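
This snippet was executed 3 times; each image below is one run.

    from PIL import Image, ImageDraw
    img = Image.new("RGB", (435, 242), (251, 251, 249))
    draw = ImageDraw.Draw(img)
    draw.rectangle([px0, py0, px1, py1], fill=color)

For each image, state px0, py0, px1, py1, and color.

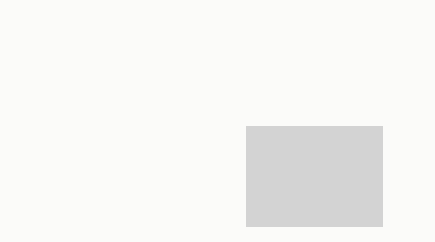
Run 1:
px0 = 246
py0 = 126
px1 = 382
py1 = 226
color = 'lightgray'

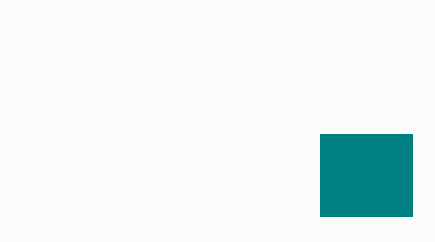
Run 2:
px0 = 320; py0 = 134; px1 = 412; py1 = 216; color = 'teal'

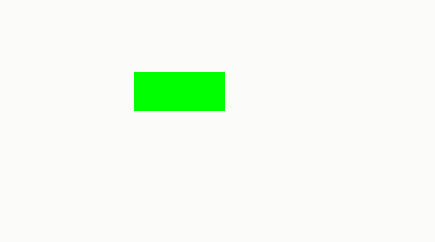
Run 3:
px0 = 134
py0 = 72
px1 = 224
py1 = 110
color = 'lime'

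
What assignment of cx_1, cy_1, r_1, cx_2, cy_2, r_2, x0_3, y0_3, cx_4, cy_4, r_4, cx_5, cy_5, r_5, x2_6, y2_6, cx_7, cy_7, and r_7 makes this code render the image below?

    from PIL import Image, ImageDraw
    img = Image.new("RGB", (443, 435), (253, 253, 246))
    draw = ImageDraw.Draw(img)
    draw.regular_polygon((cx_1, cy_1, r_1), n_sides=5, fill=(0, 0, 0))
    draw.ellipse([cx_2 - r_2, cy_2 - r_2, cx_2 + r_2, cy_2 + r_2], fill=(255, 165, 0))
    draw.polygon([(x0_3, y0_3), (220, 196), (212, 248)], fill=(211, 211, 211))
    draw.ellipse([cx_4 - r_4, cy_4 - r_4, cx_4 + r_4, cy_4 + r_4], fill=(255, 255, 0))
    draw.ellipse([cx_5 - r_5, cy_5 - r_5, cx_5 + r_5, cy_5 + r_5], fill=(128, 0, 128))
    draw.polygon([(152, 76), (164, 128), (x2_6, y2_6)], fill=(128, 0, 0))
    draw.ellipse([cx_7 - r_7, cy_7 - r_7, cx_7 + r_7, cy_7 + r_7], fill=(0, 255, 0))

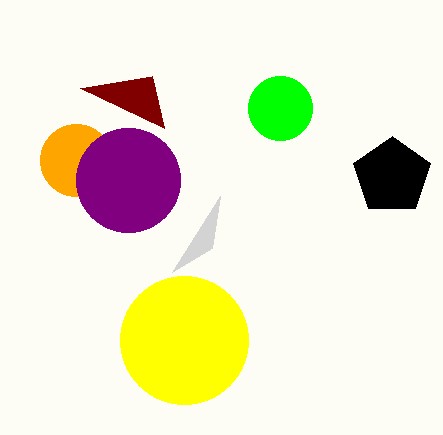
cx_1 = 392; cy_1 = 176; r_1 = 40; cx_2 = 76; cy_2 = 160; r_2 = 36; x0_3 = 172; y0_3 = 272; cx_4 = 184; cy_4 = 340; r_4 = 64; cx_5 = 128; cy_5 = 180; r_5 = 52; x2_6 = 80; y2_6 = 88; cx_7 = 280; cy_7 = 108; r_7 = 32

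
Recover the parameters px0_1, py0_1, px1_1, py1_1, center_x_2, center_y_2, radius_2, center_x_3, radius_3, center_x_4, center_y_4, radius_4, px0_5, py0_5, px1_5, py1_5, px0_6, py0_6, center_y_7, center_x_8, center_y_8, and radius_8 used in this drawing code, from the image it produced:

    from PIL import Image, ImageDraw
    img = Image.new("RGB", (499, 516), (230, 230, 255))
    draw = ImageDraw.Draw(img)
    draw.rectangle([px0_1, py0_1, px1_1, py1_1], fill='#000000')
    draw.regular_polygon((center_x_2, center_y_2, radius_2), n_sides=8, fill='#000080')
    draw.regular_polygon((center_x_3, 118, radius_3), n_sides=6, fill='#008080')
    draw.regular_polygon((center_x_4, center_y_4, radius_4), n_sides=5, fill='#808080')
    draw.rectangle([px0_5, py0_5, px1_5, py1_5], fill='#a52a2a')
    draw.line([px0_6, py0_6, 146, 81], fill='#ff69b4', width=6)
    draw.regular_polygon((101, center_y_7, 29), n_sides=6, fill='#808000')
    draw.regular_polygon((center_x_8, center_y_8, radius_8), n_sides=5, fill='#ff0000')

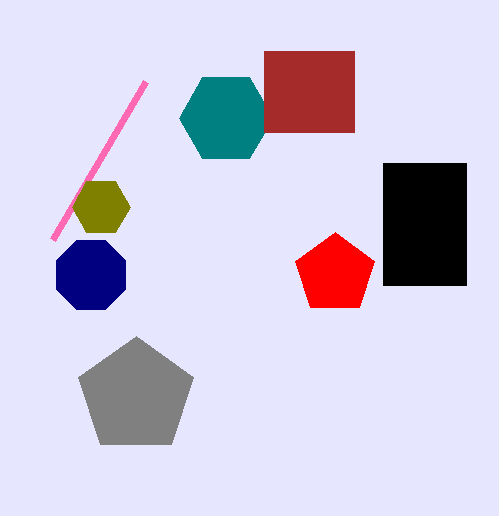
px0_1 = 383; py0_1 = 163; px1_1 = 466; py1_1 = 285; center_x_2 = 91; center_y_2 = 275; radius_2 = 37; center_x_3 = 226; radius_3 = 47; center_x_4 = 136; center_y_4 = 396; radius_4 = 60; px0_5 = 264; py0_5 = 51; px1_5 = 354; py1_5 = 132; px0_6 = 53; py0_6 = 239; center_y_7 = 207; center_x_8 = 335; center_y_8 = 274; radius_8 = 42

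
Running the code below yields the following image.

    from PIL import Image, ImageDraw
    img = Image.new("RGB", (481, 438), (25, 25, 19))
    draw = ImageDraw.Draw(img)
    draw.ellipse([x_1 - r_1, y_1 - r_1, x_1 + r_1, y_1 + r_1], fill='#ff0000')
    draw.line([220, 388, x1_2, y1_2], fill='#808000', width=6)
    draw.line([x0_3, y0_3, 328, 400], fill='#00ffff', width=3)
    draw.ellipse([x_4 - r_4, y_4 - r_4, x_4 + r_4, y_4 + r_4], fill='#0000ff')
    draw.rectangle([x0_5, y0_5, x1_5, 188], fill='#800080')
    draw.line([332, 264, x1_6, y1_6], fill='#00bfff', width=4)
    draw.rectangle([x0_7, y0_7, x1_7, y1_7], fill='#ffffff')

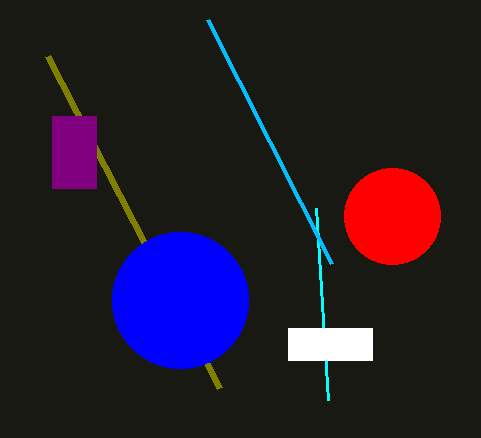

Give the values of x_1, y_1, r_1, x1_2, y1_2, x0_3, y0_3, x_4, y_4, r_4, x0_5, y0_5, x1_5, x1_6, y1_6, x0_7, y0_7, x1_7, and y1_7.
x_1 = 392; y_1 = 216; r_1 = 48; x1_2 = 48; y1_2 = 56; x0_3 = 316; y0_3 = 208; x_4 = 180; y_4 = 300; r_4 = 68; x0_5 = 52; y0_5 = 116; x1_5 = 96; x1_6 = 208; y1_6 = 20; x0_7 = 288; y0_7 = 328; x1_7 = 372; y1_7 = 360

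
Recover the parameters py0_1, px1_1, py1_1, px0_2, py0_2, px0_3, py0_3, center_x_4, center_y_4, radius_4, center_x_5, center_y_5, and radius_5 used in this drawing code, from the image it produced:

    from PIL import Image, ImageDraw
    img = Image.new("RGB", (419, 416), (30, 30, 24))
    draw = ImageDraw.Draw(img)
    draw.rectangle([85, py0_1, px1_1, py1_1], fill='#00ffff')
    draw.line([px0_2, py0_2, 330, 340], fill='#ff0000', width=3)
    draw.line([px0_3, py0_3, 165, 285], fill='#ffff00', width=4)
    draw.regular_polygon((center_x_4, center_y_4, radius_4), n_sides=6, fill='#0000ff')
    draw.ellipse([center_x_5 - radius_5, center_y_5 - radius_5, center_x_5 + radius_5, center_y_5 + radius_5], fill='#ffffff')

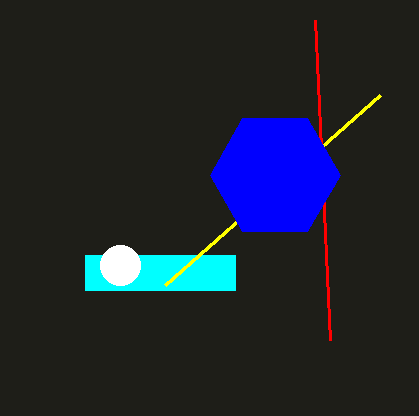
py0_1 = 255, px1_1 = 235, py1_1 = 290, px0_2 = 315, py0_2 = 20, px0_3 = 380, py0_3 = 95, center_x_4 = 275, center_y_4 = 175, radius_4 = 65, center_x_5 = 120, center_y_5 = 265, radius_5 = 20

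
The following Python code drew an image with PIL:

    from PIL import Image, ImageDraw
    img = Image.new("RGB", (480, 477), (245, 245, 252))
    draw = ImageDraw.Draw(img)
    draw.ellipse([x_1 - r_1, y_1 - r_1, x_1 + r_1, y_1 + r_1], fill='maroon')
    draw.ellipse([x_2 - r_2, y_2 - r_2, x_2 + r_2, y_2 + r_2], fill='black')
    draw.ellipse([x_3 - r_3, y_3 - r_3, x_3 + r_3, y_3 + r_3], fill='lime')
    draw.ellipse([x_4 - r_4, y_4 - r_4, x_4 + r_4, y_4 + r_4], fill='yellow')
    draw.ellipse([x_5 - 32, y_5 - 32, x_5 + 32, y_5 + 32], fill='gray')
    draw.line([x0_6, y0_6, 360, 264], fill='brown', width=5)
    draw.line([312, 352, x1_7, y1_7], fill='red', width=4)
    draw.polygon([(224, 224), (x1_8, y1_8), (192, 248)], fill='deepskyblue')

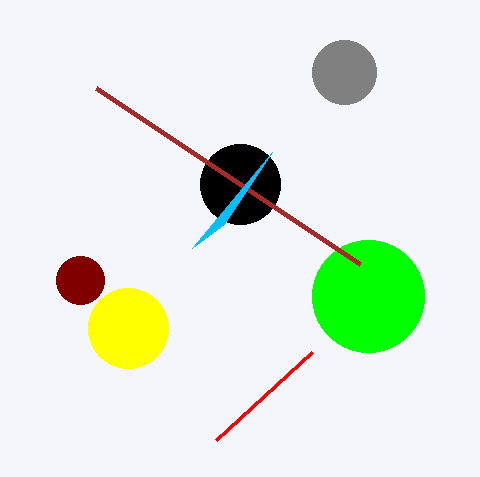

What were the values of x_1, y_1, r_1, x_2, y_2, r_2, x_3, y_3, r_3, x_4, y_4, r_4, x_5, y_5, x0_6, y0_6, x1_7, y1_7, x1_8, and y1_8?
x_1 = 80, y_1 = 280, r_1 = 24, x_2 = 240, y_2 = 184, r_2 = 40, x_3 = 368, y_3 = 296, r_3 = 56, x_4 = 128, y_4 = 328, r_4 = 40, x_5 = 344, y_5 = 72, x0_6 = 96, y0_6 = 88, x1_7 = 216, y1_7 = 440, x1_8 = 272, y1_8 = 152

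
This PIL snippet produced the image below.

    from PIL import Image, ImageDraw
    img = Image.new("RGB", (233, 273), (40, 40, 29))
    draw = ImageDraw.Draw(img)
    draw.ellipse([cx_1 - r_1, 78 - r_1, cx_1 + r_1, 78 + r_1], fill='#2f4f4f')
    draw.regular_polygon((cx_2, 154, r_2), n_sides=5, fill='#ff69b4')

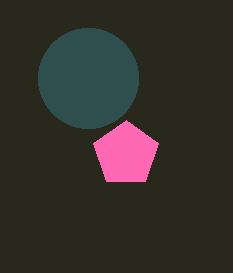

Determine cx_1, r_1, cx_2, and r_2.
cx_1 = 88; r_1 = 50; cx_2 = 126; r_2 = 34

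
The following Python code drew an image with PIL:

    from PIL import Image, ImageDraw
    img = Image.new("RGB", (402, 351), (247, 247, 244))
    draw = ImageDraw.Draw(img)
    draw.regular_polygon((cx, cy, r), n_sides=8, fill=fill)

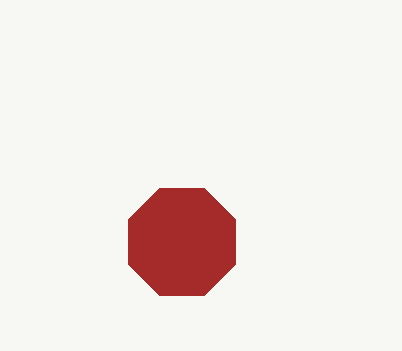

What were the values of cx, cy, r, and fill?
cx = 182; cy = 242; r = 58; fill = 'brown'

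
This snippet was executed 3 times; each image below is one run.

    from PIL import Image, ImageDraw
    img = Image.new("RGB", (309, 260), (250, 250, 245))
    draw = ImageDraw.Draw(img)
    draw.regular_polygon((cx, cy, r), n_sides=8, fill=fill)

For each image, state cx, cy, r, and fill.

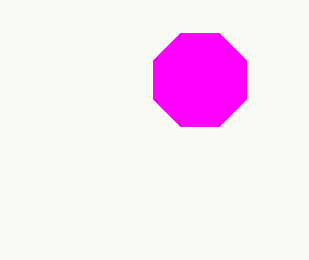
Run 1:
cx = 200
cy = 80
r = 50
fill = 'magenta'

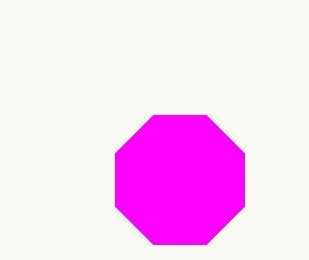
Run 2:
cx = 180; cy = 180; r = 70; fill = 'magenta'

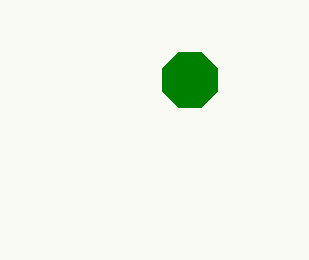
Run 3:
cx = 190
cy = 80
r = 30
fill = 'green'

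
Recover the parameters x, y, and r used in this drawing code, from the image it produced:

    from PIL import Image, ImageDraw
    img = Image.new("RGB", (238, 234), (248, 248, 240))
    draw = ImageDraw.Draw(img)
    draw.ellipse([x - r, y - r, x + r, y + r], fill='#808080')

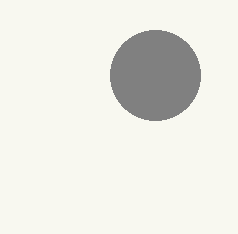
x = 155
y = 75
r = 45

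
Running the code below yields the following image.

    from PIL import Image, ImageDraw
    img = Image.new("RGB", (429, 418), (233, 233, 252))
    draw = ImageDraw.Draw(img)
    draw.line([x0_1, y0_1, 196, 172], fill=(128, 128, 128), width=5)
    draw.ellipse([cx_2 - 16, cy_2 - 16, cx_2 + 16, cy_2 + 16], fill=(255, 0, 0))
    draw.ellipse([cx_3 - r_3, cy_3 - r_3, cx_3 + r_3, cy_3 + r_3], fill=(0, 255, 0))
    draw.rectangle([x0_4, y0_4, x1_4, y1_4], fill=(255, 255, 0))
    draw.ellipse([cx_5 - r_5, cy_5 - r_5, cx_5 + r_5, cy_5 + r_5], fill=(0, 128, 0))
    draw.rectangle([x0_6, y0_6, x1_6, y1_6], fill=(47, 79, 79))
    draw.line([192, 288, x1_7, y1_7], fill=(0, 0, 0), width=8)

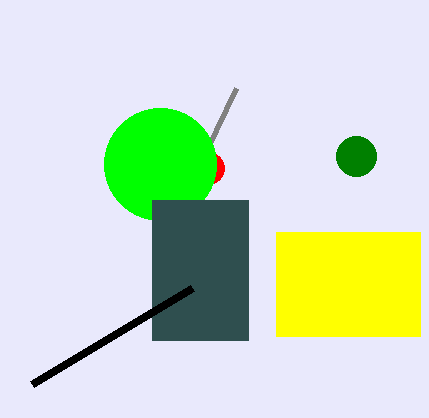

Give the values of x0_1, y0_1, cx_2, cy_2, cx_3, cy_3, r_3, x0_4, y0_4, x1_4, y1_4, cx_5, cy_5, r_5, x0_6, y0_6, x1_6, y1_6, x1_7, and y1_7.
x0_1 = 236
y0_1 = 88
cx_2 = 208
cy_2 = 168
cx_3 = 160
cy_3 = 164
r_3 = 56
x0_4 = 276
y0_4 = 232
x1_4 = 420
y1_4 = 336
cx_5 = 356
cy_5 = 156
r_5 = 20
x0_6 = 152
y0_6 = 200
x1_6 = 248
y1_6 = 340
x1_7 = 32
y1_7 = 384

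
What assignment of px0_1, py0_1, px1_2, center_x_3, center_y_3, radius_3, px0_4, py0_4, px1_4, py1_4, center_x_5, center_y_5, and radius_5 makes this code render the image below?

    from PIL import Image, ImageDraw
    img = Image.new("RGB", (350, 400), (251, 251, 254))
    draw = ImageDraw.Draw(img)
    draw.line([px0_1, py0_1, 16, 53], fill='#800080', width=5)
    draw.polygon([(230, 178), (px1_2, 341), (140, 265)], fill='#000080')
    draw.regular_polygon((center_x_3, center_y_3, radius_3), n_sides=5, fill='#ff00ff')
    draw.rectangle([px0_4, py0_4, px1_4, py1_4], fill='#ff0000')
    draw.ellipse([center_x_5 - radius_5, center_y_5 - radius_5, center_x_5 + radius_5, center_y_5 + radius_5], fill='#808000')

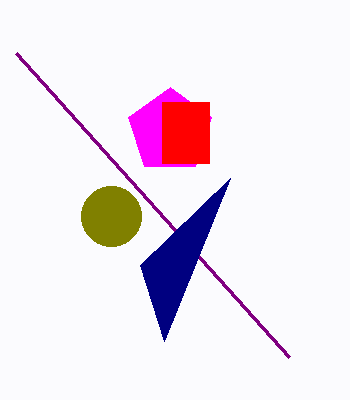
px0_1 = 289
py0_1 = 357
px1_2 = 164
center_x_3 = 170
center_y_3 = 131
radius_3 = 44
px0_4 = 162
py0_4 = 102
px1_4 = 209
py1_4 = 163
center_x_5 = 111
center_y_5 = 216
radius_5 = 30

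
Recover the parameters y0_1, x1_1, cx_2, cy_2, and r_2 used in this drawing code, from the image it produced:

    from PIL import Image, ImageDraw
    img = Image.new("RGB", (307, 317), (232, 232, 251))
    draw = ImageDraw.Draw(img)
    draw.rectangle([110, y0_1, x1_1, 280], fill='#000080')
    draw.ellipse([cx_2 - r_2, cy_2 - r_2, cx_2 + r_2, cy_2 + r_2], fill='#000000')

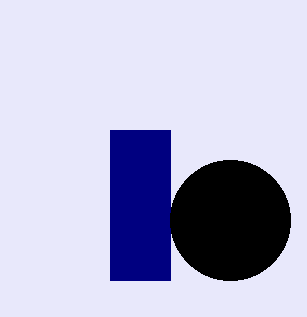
y0_1 = 130; x1_1 = 170; cx_2 = 230; cy_2 = 220; r_2 = 60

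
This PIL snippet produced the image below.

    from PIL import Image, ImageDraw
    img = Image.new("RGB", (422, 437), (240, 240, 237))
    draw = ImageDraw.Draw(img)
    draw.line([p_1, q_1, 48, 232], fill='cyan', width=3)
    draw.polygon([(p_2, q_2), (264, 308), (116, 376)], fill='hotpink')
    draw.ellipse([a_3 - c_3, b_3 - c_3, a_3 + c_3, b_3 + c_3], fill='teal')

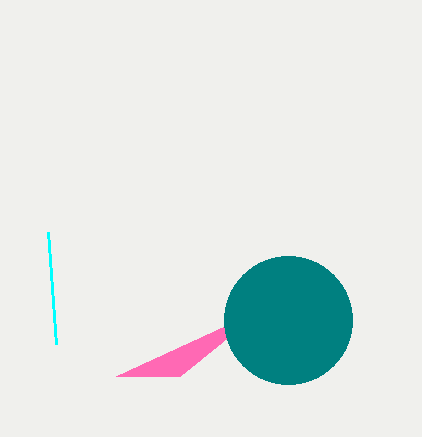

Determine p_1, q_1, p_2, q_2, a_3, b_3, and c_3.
p_1 = 56; q_1 = 344; p_2 = 180; q_2 = 376; a_3 = 288; b_3 = 320; c_3 = 64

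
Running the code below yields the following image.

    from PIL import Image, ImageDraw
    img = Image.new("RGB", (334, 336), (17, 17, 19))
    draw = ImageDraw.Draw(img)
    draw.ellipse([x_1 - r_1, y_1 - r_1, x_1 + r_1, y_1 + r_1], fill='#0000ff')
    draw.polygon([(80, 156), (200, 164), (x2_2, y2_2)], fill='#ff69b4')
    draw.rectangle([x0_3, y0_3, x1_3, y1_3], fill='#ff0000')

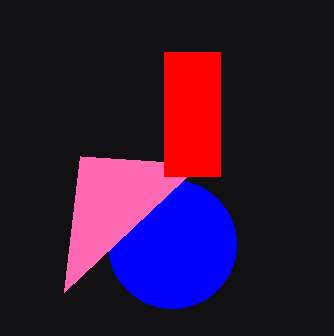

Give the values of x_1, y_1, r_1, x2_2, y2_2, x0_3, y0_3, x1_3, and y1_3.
x_1 = 172, y_1 = 244, r_1 = 64, x2_2 = 64, y2_2 = 292, x0_3 = 164, y0_3 = 52, x1_3 = 220, y1_3 = 176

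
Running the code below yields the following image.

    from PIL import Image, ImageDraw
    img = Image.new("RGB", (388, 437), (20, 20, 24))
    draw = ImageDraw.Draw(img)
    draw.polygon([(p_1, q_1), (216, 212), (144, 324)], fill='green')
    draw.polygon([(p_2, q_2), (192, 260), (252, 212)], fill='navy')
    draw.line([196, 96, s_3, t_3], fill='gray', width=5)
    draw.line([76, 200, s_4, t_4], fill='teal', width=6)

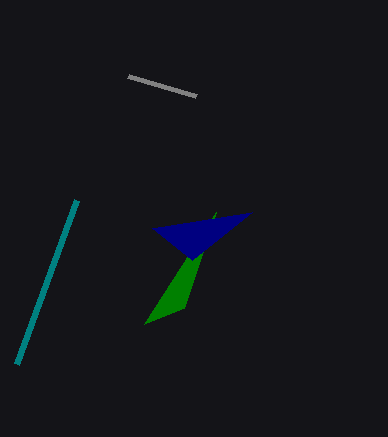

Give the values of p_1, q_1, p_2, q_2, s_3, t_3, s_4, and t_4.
p_1 = 184, q_1 = 308, p_2 = 152, q_2 = 228, s_3 = 128, t_3 = 76, s_4 = 16, t_4 = 364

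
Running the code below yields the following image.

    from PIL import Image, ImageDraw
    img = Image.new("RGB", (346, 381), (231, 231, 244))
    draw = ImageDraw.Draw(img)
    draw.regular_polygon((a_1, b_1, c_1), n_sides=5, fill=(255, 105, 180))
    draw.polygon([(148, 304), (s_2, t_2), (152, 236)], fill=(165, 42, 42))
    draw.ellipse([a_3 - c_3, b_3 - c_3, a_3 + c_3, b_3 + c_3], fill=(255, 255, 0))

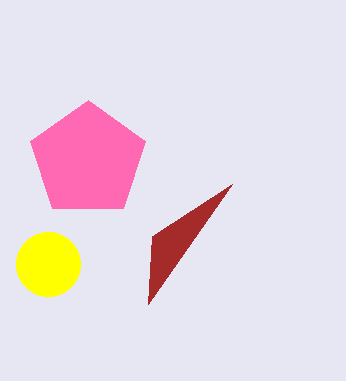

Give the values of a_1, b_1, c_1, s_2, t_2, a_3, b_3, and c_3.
a_1 = 88, b_1 = 160, c_1 = 60, s_2 = 232, t_2 = 184, a_3 = 48, b_3 = 264, c_3 = 32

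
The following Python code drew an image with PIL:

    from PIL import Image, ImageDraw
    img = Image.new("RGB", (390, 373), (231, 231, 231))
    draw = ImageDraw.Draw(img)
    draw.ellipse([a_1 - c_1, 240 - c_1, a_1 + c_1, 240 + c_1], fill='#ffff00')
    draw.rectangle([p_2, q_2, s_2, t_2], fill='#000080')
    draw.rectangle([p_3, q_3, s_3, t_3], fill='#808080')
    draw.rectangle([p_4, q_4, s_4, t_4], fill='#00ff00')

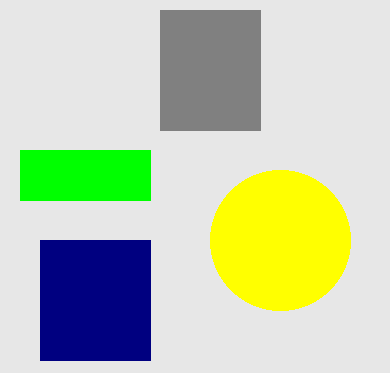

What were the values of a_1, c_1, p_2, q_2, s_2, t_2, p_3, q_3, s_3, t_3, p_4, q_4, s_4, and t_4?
a_1 = 280
c_1 = 70
p_2 = 40
q_2 = 240
s_2 = 150
t_2 = 360
p_3 = 160
q_3 = 10
s_3 = 260
t_3 = 130
p_4 = 20
q_4 = 150
s_4 = 150
t_4 = 200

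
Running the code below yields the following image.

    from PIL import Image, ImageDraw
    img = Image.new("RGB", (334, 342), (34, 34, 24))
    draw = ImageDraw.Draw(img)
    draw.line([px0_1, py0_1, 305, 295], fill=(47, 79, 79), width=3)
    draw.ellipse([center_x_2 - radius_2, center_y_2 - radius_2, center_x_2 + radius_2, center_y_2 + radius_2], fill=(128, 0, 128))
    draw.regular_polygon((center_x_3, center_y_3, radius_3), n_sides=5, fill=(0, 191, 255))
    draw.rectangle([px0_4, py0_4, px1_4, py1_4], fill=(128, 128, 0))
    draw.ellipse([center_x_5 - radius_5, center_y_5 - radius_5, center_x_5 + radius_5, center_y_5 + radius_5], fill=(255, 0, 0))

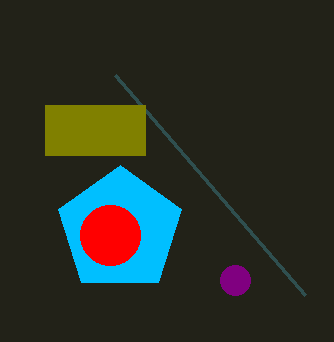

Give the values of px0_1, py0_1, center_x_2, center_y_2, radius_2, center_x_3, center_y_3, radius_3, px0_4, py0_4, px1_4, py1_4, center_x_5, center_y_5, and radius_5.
px0_1 = 115; py0_1 = 75; center_x_2 = 235; center_y_2 = 280; radius_2 = 15; center_x_3 = 120; center_y_3 = 230; radius_3 = 65; px0_4 = 45; py0_4 = 105; px1_4 = 145; py1_4 = 155; center_x_5 = 110; center_y_5 = 235; radius_5 = 30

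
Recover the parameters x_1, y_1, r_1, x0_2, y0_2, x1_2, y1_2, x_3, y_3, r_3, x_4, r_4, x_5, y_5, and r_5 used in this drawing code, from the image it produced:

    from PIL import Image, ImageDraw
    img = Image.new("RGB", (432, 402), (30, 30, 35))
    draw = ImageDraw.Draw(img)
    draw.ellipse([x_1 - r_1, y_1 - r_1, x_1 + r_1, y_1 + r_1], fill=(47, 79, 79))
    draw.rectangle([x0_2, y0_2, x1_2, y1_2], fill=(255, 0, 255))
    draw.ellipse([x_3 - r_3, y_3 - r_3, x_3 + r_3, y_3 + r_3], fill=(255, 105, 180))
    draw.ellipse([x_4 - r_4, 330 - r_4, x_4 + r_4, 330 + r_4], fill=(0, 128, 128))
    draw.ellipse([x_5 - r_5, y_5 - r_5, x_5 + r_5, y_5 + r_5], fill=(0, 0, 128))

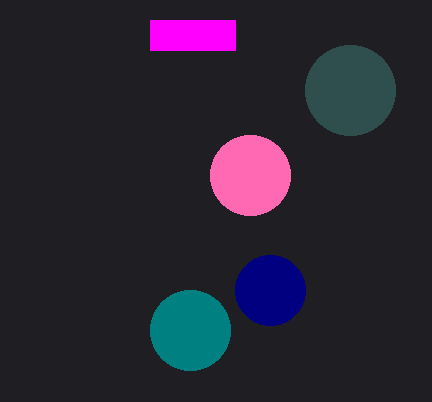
x_1 = 350, y_1 = 90, r_1 = 45, x0_2 = 150, y0_2 = 20, x1_2 = 235, y1_2 = 50, x_3 = 250, y_3 = 175, r_3 = 40, x_4 = 190, r_4 = 40, x_5 = 270, y_5 = 290, r_5 = 35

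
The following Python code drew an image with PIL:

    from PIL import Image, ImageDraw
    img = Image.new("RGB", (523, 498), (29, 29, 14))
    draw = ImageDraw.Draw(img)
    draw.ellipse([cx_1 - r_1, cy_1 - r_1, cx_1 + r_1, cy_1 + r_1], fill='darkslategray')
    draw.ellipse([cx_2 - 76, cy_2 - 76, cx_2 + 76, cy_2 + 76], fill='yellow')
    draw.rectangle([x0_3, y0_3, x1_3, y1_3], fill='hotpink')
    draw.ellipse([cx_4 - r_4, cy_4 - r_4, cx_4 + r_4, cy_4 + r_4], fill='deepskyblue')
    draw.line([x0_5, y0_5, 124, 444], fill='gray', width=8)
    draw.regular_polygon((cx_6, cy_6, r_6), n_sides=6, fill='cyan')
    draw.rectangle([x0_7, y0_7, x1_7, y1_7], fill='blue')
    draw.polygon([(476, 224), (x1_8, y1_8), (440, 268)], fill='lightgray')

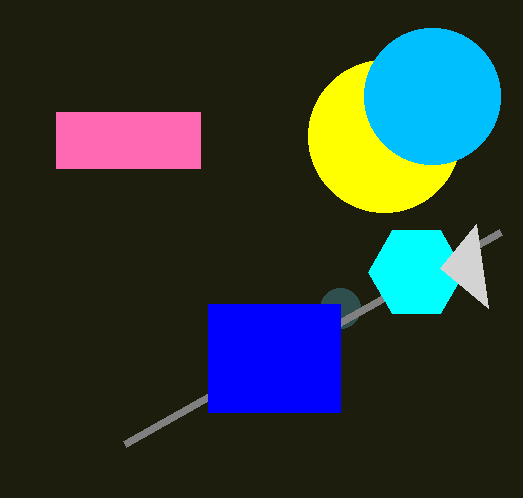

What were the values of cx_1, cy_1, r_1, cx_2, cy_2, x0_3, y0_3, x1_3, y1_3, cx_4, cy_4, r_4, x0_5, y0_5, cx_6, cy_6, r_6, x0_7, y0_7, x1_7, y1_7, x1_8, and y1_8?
cx_1 = 340
cy_1 = 308
r_1 = 20
cx_2 = 384
cy_2 = 136
x0_3 = 56
y0_3 = 112
x1_3 = 200
y1_3 = 168
cx_4 = 432
cy_4 = 96
r_4 = 68
x0_5 = 500
y0_5 = 232
cx_6 = 416
cy_6 = 272
r_6 = 48
x0_7 = 208
y0_7 = 304
x1_7 = 340
y1_7 = 412
x1_8 = 488
y1_8 = 308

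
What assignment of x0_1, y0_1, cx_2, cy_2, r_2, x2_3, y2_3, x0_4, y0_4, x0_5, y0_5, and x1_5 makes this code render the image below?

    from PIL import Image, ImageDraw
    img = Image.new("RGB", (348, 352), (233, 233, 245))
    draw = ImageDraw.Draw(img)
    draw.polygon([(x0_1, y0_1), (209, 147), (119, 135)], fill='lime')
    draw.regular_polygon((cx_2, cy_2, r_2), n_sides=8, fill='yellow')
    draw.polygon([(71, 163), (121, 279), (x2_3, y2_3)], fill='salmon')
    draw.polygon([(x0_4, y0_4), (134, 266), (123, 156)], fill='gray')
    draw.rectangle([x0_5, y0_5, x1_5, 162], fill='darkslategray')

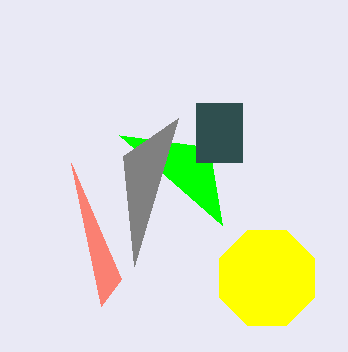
x0_1 = 222; y0_1 = 225; cx_2 = 267; cy_2 = 278; r_2 = 51; x2_3 = 101; y2_3 = 306; x0_4 = 178; y0_4 = 118; x0_5 = 196; y0_5 = 103; x1_5 = 242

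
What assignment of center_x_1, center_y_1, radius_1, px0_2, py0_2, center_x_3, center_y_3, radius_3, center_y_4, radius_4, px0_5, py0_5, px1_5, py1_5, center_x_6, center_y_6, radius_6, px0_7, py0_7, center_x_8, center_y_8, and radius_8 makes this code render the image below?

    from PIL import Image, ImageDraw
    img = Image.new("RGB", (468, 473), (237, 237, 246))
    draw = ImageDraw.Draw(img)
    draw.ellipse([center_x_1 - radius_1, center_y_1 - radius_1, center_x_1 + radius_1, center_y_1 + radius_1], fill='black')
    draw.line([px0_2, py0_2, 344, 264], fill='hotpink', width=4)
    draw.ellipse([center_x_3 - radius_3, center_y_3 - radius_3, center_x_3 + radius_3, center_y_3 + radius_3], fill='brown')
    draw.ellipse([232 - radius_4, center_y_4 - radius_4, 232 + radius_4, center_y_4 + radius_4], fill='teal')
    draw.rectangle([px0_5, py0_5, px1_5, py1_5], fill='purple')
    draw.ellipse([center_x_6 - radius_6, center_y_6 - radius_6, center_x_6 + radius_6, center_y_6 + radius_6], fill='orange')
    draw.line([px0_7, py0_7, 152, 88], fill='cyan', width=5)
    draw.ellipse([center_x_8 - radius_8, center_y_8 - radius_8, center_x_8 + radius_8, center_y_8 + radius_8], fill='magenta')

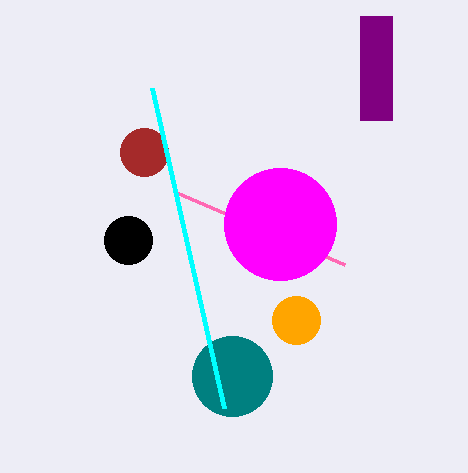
center_x_1 = 128
center_y_1 = 240
radius_1 = 24
px0_2 = 176
py0_2 = 192
center_x_3 = 144
center_y_3 = 152
radius_3 = 24
center_y_4 = 376
radius_4 = 40
px0_5 = 360
py0_5 = 16
px1_5 = 392
py1_5 = 120
center_x_6 = 296
center_y_6 = 320
radius_6 = 24
px0_7 = 224
py0_7 = 408
center_x_8 = 280
center_y_8 = 224
radius_8 = 56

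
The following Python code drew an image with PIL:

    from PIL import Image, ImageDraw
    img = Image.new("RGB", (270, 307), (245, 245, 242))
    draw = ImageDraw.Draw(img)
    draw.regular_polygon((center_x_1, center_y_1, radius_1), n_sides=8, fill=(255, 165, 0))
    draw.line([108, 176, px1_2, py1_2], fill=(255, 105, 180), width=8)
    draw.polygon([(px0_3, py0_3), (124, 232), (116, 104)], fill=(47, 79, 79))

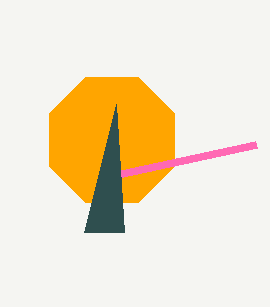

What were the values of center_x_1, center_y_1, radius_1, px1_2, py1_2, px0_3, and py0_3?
center_x_1 = 112; center_y_1 = 140; radius_1 = 68; px1_2 = 256; py1_2 = 144; px0_3 = 84; py0_3 = 232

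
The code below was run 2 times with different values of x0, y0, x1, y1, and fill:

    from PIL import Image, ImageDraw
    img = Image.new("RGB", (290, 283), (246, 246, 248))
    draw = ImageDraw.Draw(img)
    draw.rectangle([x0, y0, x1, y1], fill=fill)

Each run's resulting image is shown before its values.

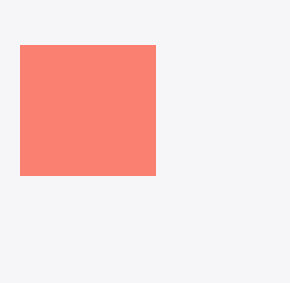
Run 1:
x0 = 20
y0 = 45
x1 = 155
y1 = 175
fill = 'salmon'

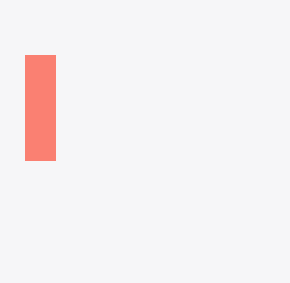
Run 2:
x0 = 25
y0 = 55
x1 = 55
y1 = 160
fill = 'salmon'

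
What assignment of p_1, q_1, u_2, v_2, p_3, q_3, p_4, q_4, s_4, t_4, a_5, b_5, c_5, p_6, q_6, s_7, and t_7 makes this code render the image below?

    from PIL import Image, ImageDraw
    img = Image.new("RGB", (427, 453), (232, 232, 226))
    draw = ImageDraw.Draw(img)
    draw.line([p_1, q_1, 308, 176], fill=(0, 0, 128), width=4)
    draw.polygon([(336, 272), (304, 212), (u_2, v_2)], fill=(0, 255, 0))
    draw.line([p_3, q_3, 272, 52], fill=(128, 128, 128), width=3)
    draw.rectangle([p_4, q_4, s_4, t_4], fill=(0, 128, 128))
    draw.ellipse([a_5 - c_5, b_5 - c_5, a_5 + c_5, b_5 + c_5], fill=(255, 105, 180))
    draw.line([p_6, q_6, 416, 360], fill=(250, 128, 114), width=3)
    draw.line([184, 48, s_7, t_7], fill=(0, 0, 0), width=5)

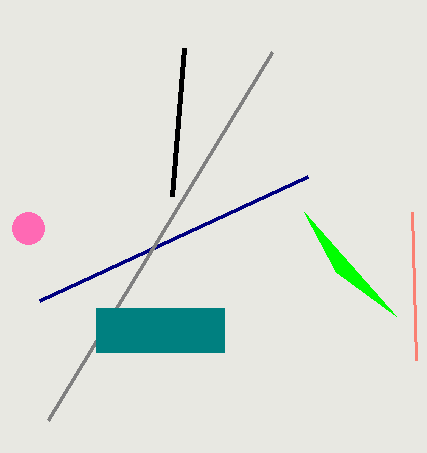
p_1 = 40; q_1 = 300; u_2 = 396; v_2 = 316; p_3 = 48; q_3 = 420; p_4 = 96; q_4 = 308; s_4 = 224; t_4 = 352; a_5 = 28; b_5 = 228; c_5 = 16; p_6 = 412; q_6 = 212; s_7 = 172; t_7 = 196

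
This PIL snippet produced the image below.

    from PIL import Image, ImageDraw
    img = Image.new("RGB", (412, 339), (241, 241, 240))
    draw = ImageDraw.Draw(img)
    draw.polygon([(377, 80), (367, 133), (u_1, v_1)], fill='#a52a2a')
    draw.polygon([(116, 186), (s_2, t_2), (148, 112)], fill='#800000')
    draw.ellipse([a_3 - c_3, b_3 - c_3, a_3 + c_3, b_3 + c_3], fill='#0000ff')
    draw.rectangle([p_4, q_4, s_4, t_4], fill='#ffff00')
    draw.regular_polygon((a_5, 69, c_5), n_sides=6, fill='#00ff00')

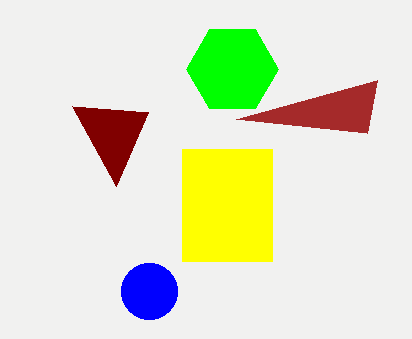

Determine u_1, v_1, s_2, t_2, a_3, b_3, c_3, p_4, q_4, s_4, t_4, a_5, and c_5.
u_1 = 236; v_1 = 119; s_2 = 72; t_2 = 106; a_3 = 149; b_3 = 291; c_3 = 28; p_4 = 182; q_4 = 149; s_4 = 272; t_4 = 261; a_5 = 232; c_5 = 46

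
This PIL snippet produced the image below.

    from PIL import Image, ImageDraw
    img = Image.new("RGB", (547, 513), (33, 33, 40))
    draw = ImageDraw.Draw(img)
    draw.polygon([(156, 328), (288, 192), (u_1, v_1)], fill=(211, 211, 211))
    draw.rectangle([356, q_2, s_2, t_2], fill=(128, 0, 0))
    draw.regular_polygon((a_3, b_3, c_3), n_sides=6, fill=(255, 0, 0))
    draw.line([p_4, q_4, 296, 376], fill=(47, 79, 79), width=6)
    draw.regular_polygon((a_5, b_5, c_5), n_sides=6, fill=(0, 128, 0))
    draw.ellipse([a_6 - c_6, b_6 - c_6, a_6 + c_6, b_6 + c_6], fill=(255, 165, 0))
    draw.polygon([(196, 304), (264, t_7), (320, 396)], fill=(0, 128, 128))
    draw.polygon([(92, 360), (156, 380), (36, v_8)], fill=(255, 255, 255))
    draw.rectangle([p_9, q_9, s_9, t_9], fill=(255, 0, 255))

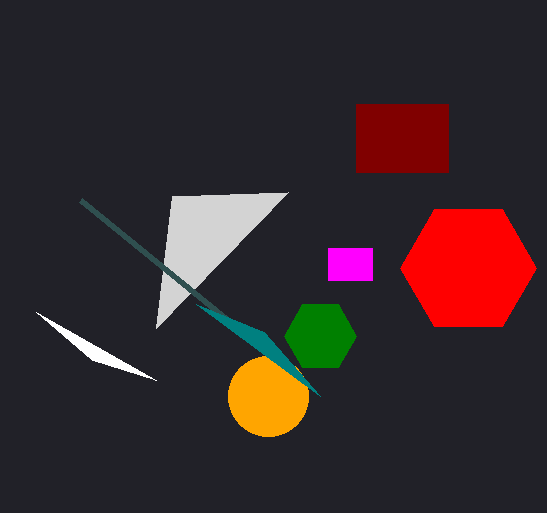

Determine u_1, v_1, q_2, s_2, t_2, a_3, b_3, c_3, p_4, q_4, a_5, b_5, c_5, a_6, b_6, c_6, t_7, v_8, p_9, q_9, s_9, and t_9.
u_1 = 172, v_1 = 196, q_2 = 104, s_2 = 448, t_2 = 172, a_3 = 468, b_3 = 268, c_3 = 68, p_4 = 80, q_4 = 200, a_5 = 320, b_5 = 336, c_5 = 36, a_6 = 268, b_6 = 396, c_6 = 40, t_7 = 332, v_8 = 312, p_9 = 328, q_9 = 248, s_9 = 372, t_9 = 280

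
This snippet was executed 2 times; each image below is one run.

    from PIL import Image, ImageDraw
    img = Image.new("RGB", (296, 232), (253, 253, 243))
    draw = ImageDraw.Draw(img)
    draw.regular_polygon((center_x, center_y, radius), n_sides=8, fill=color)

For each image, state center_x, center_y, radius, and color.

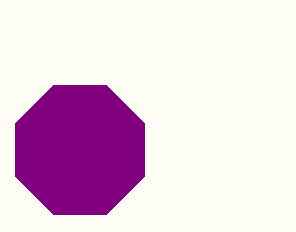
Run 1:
center_x = 80, center_y = 150, radius = 70, color = 'purple'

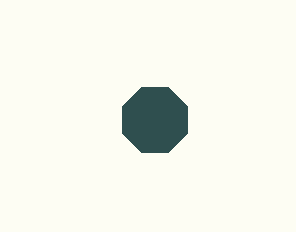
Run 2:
center_x = 155, center_y = 120, radius = 35, color = 'darkslategray'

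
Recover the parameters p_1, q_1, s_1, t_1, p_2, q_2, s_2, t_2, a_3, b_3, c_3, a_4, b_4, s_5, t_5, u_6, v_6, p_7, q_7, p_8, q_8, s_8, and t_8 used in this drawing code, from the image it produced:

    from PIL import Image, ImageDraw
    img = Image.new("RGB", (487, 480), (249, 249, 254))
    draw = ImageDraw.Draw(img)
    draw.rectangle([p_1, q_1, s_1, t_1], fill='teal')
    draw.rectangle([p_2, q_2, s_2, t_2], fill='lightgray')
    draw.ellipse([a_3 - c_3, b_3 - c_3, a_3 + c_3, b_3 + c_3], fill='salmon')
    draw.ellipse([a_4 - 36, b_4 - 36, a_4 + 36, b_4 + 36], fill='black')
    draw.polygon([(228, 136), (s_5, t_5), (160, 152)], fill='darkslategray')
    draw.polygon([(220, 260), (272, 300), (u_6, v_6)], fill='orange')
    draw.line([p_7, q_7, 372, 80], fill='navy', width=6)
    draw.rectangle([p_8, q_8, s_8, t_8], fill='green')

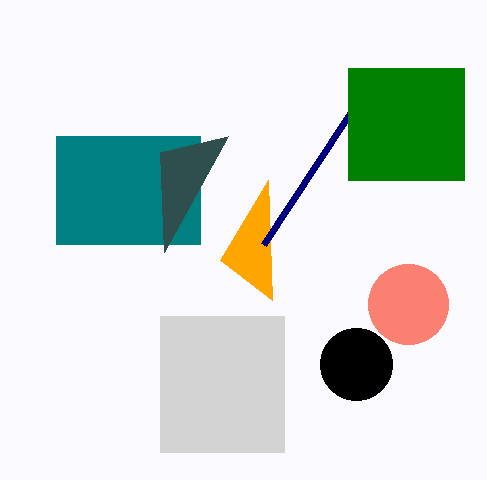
p_1 = 56
q_1 = 136
s_1 = 200
t_1 = 244
p_2 = 160
q_2 = 316
s_2 = 284
t_2 = 452
a_3 = 408
b_3 = 304
c_3 = 40
a_4 = 356
b_4 = 364
s_5 = 164
t_5 = 252
u_6 = 268
v_6 = 180
p_7 = 264
q_7 = 244
p_8 = 348
q_8 = 68
s_8 = 464
t_8 = 180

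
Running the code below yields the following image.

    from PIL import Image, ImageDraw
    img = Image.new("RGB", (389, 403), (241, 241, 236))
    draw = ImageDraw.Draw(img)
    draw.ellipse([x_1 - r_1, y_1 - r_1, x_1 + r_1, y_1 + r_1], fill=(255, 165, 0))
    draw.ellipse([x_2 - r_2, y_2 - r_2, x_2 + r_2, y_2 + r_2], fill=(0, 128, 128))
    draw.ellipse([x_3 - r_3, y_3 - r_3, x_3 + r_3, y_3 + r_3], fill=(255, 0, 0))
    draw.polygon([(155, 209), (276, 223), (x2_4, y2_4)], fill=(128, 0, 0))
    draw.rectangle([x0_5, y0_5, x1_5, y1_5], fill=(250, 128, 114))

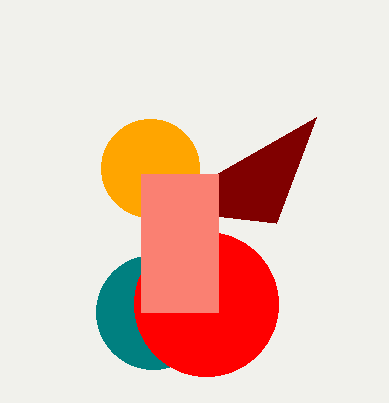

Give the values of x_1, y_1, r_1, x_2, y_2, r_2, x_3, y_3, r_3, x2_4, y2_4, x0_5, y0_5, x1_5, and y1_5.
x_1 = 150; y_1 = 168; r_1 = 49; x_2 = 153; y_2 = 312; r_2 = 57; x_3 = 206; y_3 = 304; r_3 = 72; x2_4 = 316; y2_4 = 117; x0_5 = 141; y0_5 = 174; x1_5 = 218; y1_5 = 312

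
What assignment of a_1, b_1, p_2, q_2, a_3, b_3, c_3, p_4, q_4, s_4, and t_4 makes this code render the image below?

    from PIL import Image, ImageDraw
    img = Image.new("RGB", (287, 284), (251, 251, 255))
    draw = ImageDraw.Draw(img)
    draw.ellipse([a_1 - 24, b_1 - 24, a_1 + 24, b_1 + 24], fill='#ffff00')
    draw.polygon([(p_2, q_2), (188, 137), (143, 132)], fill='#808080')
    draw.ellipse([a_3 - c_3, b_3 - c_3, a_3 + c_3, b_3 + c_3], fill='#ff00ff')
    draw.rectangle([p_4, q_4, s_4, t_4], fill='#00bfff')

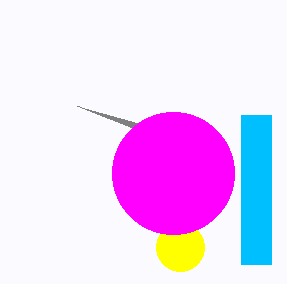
a_1 = 180
b_1 = 247
p_2 = 77
q_2 = 106
a_3 = 173
b_3 = 173
c_3 = 61
p_4 = 241
q_4 = 115
s_4 = 271
t_4 = 264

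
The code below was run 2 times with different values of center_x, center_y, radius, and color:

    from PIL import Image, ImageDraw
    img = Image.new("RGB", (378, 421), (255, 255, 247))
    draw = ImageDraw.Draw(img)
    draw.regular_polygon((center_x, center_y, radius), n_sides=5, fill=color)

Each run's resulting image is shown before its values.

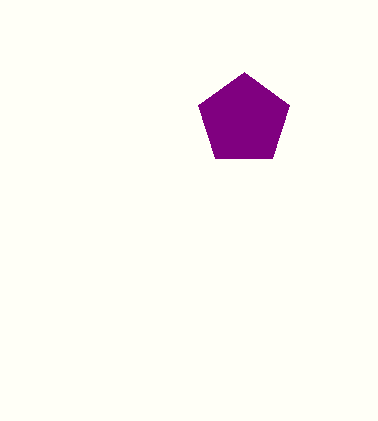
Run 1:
center_x = 244
center_y = 120
radius = 48
color = 'purple'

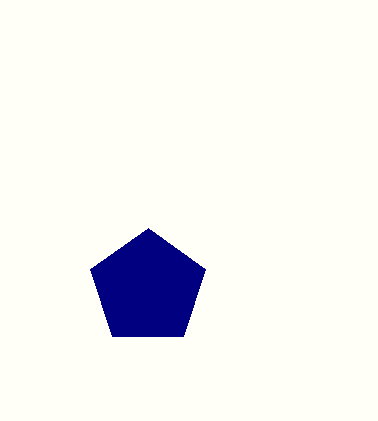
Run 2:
center_x = 148, center_y = 288, radius = 60, color = 'navy'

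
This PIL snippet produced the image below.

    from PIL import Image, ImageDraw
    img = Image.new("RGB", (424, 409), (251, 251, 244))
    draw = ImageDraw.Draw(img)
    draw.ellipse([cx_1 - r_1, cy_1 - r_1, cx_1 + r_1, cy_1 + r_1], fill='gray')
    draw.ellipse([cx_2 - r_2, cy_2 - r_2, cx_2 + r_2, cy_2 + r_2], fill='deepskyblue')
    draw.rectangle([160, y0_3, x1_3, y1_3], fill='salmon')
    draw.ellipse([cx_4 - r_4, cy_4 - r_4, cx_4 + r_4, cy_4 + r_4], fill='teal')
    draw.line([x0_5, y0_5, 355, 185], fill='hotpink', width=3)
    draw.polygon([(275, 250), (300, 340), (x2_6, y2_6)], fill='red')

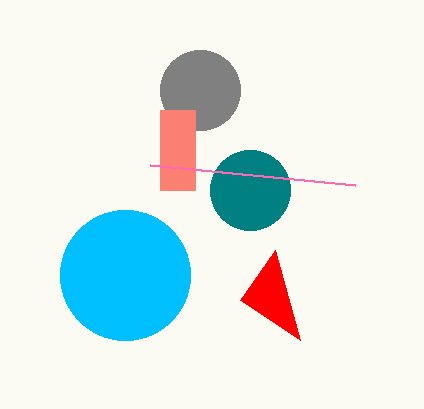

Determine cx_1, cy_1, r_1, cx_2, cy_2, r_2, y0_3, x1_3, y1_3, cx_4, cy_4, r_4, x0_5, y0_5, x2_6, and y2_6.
cx_1 = 200, cy_1 = 90, r_1 = 40, cx_2 = 125, cy_2 = 275, r_2 = 65, y0_3 = 110, x1_3 = 195, y1_3 = 190, cx_4 = 250, cy_4 = 190, r_4 = 40, x0_5 = 150, y0_5 = 165, x2_6 = 240, y2_6 = 300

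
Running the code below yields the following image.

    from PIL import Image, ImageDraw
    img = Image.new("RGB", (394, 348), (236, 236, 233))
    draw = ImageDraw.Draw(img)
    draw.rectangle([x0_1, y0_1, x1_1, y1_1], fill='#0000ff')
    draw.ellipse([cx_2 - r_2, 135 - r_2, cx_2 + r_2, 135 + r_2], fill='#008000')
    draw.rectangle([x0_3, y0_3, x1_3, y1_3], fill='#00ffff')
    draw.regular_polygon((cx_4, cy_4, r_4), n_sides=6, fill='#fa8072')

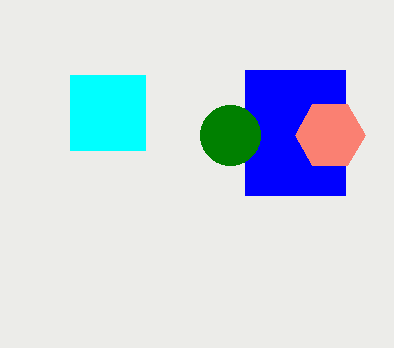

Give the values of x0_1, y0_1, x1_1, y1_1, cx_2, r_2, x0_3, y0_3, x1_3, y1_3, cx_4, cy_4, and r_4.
x0_1 = 245; y0_1 = 70; x1_1 = 345; y1_1 = 195; cx_2 = 230; r_2 = 30; x0_3 = 70; y0_3 = 75; x1_3 = 145; y1_3 = 150; cx_4 = 330; cy_4 = 135; r_4 = 35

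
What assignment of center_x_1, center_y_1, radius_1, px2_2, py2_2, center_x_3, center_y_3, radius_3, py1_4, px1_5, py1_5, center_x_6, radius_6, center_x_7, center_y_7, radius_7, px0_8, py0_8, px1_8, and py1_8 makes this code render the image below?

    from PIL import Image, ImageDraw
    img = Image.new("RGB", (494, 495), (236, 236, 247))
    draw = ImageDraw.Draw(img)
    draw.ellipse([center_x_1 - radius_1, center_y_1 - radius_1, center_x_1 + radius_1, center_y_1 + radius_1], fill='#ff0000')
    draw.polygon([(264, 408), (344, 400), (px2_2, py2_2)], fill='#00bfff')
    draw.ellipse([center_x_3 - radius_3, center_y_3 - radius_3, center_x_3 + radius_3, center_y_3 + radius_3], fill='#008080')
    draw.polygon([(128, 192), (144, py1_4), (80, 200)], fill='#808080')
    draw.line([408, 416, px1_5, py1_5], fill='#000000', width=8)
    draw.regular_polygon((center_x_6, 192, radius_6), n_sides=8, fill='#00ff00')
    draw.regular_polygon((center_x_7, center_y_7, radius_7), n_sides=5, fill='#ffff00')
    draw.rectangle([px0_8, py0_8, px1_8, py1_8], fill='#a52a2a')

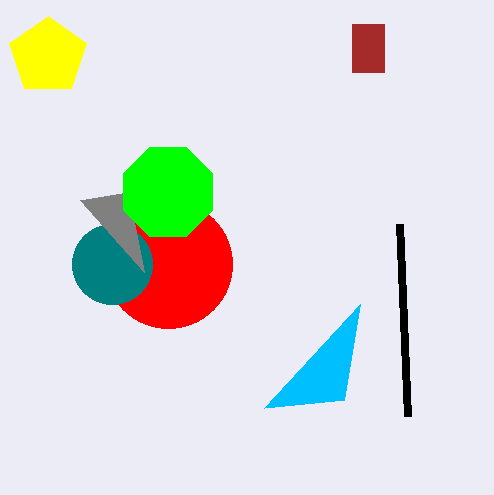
center_x_1 = 168, center_y_1 = 264, radius_1 = 64, px2_2 = 360, py2_2 = 304, center_x_3 = 112, center_y_3 = 264, radius_3 = 40, py1_4 = 272, px1_5 = 400, py1_5 = 224, center_x_6 = 168, radius_6 = 48, center_x_7 = 48, center_y_7 = 56, radius_7 = 40, px0_8 = 352, py0_8 = 24, px1_8 = 384, py1_8 = 72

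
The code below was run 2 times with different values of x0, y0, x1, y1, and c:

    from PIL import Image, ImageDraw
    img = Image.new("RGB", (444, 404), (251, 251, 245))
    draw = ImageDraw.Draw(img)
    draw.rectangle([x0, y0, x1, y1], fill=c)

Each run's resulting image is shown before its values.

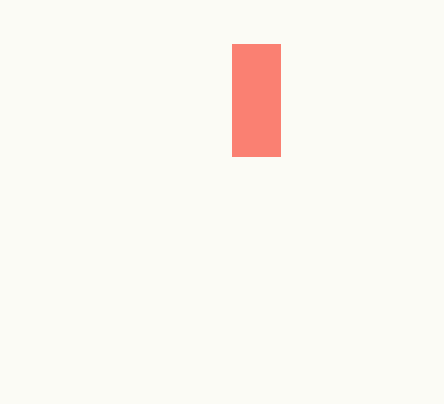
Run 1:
x0 = 232
y0 = 44
x1 = 280
y1 = 156
c = 'salmon'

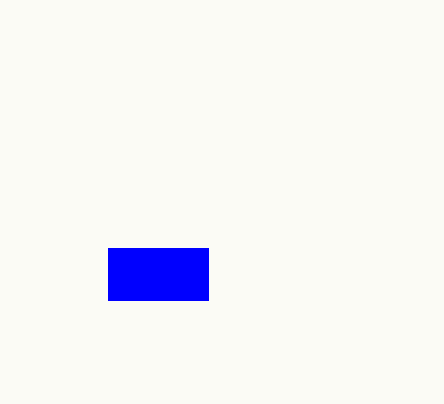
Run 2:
x0 = 108, y0 = 248, x1 = 208, y1 = 300, c = 'blue'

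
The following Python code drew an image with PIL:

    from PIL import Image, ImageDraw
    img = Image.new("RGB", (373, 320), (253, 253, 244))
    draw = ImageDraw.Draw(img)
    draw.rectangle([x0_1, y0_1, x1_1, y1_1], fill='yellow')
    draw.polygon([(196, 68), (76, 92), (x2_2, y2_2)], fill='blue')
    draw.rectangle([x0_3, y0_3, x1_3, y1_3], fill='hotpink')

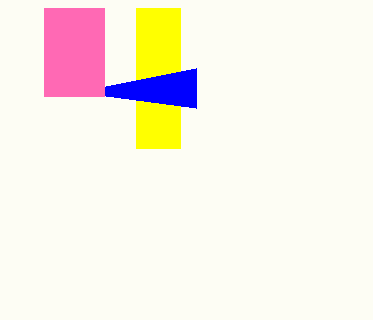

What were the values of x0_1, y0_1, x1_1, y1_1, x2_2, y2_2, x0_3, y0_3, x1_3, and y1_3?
x0_1 = 136, y0_1 = 8, x1_1 = 180, y1_1 = 148, x2_2 = 196, y2_2 = 108, x0_3 = 44, y0_3 = 8, x1_3 = 104, y1_3 = 96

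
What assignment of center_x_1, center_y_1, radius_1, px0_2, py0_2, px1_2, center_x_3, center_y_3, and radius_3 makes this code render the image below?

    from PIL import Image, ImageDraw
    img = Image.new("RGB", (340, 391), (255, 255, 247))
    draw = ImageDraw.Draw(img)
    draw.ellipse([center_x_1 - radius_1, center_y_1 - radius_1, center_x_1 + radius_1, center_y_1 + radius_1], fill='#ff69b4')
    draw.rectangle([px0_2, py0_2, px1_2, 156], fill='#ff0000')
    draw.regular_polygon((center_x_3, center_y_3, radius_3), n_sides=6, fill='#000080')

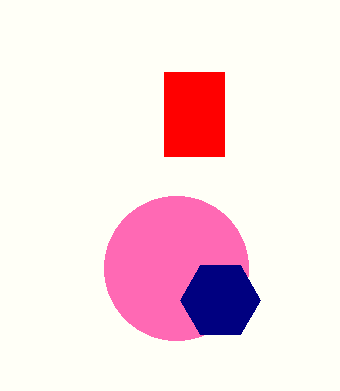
center_x_1 = 176
center_y_1 = 268
radius_1 = 72
px0_2 = 164
py0_2 = 72
px1_2 = 224
center_x_3 = 220
center_y_3 = 300
radius_3 = 40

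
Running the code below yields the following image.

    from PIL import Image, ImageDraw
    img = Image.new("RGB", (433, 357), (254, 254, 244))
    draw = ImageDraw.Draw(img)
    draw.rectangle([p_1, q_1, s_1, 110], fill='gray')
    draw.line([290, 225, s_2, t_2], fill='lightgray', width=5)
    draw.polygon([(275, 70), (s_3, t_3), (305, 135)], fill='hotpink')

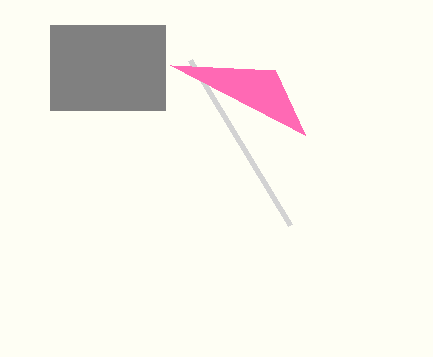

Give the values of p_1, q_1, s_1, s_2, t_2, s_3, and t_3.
p_1 = 50
q_1 = 25
s_1 = 165
s_2 = 190
t_2 = 60
s_3 = 170
t_3 = 65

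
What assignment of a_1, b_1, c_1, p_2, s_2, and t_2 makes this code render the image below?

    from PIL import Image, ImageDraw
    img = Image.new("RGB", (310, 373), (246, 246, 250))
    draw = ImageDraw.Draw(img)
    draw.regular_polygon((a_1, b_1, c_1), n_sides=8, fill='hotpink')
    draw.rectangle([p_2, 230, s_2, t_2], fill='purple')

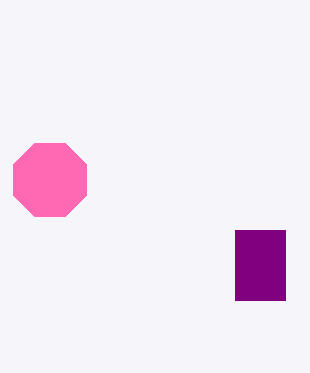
a_1 = 50
b_1 = 180
c_1 = 40
p_2 = 235
s_2 = 285
t_2 = 300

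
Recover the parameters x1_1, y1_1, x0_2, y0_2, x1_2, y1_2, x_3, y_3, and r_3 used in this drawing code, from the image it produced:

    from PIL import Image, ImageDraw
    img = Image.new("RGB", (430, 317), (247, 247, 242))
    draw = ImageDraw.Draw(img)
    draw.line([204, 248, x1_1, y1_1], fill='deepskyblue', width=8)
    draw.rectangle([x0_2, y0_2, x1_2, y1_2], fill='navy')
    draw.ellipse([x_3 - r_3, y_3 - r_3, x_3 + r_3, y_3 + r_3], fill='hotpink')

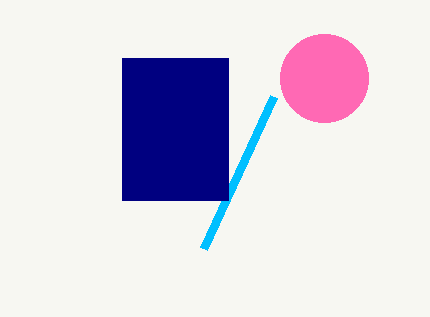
x1_1 = 274, y1_1 = 96, x0_2 = 122, y0_2 = 58, x1_2 = 228, y1_2 = 200, x_3 = 324, y_3 = 78, r_3 = 44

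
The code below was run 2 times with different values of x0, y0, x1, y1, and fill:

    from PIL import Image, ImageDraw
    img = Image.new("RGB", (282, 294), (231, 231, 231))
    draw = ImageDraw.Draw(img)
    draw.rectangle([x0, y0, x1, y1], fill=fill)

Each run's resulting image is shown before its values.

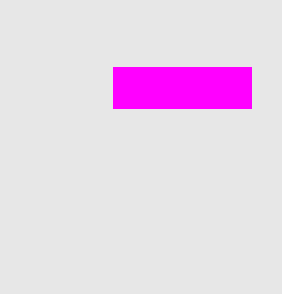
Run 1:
x0 = 113
y0 = 67
x1 = 251
y1 = 108
fill = 'magenta'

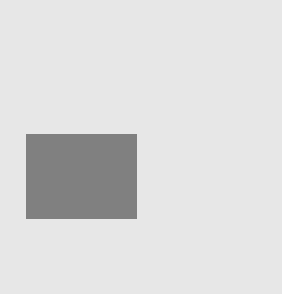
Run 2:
x0 = 26, y0 = 134, x1 = 136, y1 = 218, fill = 'gray'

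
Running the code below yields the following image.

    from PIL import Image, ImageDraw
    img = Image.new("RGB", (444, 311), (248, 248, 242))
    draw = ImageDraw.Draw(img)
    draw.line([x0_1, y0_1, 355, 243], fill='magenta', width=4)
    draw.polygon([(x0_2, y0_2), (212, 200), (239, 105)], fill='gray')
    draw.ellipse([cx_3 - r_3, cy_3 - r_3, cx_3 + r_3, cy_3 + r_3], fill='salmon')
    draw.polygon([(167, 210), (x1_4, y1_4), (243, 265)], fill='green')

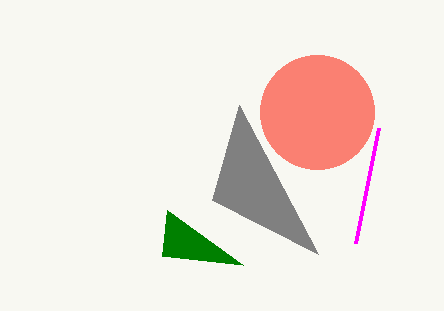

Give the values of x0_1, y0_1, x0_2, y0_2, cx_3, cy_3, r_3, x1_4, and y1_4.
x0_1 = 378
y0_1 = 128
x0_2 = 318
y0_2 = 254
cx_3 = 317
cy_3 = 112
r_3 = 57
x1_4 = 162
y1_4 = 256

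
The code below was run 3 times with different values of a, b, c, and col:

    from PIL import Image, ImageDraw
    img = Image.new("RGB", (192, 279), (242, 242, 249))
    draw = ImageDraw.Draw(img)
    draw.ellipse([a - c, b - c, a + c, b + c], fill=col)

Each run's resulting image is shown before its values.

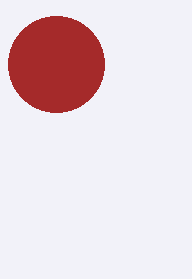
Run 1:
a = 56, b = 64, c = 48, col = 'brown'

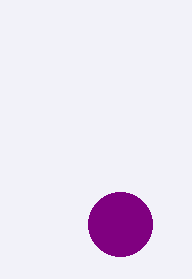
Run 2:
a = 120, b = 224, c = 32, col = 'purple'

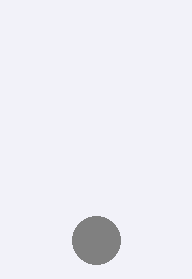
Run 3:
a = 96, b = 240, c = 24, col = 'gray'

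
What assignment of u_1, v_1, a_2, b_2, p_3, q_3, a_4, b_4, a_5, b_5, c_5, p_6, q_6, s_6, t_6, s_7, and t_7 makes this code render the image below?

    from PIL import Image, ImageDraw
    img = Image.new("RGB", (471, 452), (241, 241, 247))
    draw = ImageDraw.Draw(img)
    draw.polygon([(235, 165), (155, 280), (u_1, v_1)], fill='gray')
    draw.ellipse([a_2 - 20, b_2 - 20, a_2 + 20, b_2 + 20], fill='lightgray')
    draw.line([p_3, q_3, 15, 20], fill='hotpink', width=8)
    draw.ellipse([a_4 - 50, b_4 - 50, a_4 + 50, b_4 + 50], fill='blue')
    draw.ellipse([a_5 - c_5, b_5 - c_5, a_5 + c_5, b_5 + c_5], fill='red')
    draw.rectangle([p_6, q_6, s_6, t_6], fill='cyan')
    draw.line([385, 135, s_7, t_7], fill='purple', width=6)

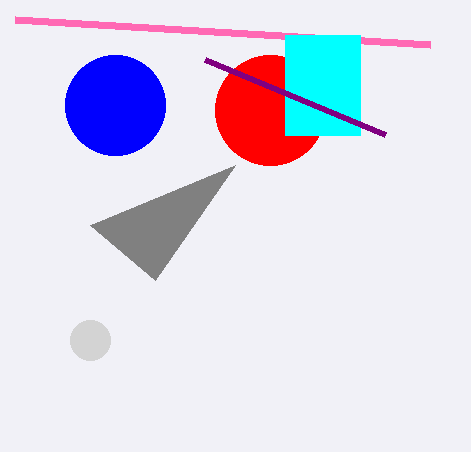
u_1 = 90; v_1 = 225; a_2 = 90; b_2 = 340; p_3 = 430; q_3 = 45; a_4 = 115; b_4 = 105; a_5 = 270; b_5 = 110; c_5 = 55; p_6 = 285; q_6 = 35; s_6 = 360; t_6 = 135; s_7 = 205; t_7 = 60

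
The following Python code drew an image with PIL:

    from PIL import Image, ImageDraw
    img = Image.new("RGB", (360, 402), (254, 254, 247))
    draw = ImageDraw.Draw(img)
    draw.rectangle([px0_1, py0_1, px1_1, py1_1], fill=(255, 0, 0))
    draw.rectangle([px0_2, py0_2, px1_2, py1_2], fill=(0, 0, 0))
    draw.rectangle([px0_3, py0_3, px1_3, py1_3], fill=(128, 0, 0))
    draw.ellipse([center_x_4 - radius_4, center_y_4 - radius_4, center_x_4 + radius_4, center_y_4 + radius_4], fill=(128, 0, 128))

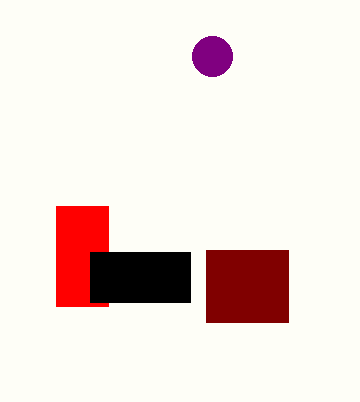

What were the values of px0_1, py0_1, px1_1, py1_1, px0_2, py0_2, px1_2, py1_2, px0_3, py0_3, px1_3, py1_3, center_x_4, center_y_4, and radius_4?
px0_1 = 56, py0_1 = 206, px1_1 = 108, py1_1 = 306, px0_2 = 90, py0_2 = 252, px1_2 = 190, py1_2 = 302, px0_3 = 206, py0_3 = 250, px1_3 = 288, py1_3 = 322, center_x_4 = 212, center_y_4 = 56, radius_4 = 20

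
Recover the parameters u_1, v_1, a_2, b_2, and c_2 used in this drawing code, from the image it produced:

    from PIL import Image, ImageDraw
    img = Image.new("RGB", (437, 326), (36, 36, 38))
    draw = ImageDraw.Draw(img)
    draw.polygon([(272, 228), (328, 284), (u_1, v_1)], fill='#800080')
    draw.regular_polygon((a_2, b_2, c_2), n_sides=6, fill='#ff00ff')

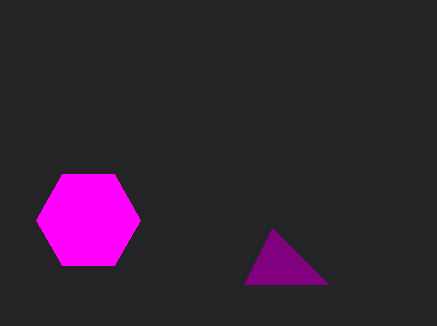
u_1 = 244; v_1 = 284; a_2 = 88; b_2 = 220; c_2 = 52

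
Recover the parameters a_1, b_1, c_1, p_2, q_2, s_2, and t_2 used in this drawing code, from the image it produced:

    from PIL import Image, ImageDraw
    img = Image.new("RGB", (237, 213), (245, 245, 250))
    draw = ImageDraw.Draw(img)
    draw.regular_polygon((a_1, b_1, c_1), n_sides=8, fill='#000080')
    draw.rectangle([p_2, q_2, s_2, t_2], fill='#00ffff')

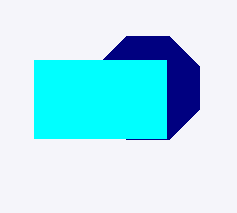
a_1 = 148, b_1 = 88, c_1 = 56, p_2 = 34, q_2 = 60, s_2 = 166, t_2 = 138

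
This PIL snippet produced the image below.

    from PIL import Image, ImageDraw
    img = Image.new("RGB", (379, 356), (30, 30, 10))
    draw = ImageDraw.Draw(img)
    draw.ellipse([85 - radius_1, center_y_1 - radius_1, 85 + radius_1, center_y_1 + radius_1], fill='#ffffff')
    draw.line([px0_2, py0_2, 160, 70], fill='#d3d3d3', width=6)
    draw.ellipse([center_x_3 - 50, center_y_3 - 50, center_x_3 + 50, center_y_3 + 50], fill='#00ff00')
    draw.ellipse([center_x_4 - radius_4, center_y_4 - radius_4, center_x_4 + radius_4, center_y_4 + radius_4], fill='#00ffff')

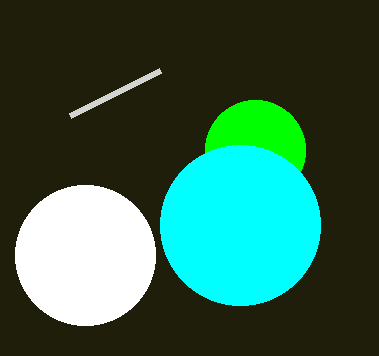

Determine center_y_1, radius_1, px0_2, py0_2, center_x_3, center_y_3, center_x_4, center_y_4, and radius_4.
center_y_1 = 255
radius_1 = 70
px0_2 = 70
py0_2 = 115
center_x_3 = 255
center_y_3 = 150
center_x_4 = 240
center_y_4 = 225
radius_4 = 80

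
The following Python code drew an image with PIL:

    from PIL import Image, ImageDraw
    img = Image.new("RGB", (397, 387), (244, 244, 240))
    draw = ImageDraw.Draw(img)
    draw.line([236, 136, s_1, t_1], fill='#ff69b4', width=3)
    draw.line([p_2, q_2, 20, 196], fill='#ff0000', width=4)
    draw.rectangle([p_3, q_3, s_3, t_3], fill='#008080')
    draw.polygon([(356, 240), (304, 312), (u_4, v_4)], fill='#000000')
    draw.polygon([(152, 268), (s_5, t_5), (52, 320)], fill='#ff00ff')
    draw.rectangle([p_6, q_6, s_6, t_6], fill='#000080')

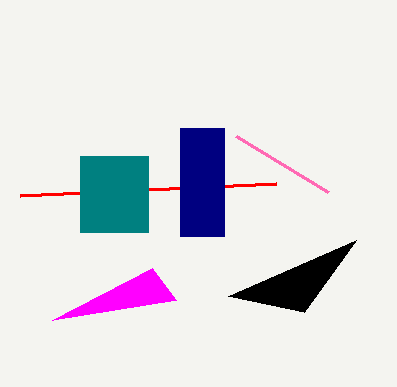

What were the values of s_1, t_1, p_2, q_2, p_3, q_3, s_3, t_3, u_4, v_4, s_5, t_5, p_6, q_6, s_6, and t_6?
s_1 = 328
t_1 = 192
p_2 = 276
q_2 = 184
p_3 = 80
q_3 = 156
s_3 = 148
t_3 = 232
u_4 = 228
v_4 = 296
s_5 = 176
t_5 = 300
p_6 = 180
q_6 = 128
s_6 = 224
t_6 = 236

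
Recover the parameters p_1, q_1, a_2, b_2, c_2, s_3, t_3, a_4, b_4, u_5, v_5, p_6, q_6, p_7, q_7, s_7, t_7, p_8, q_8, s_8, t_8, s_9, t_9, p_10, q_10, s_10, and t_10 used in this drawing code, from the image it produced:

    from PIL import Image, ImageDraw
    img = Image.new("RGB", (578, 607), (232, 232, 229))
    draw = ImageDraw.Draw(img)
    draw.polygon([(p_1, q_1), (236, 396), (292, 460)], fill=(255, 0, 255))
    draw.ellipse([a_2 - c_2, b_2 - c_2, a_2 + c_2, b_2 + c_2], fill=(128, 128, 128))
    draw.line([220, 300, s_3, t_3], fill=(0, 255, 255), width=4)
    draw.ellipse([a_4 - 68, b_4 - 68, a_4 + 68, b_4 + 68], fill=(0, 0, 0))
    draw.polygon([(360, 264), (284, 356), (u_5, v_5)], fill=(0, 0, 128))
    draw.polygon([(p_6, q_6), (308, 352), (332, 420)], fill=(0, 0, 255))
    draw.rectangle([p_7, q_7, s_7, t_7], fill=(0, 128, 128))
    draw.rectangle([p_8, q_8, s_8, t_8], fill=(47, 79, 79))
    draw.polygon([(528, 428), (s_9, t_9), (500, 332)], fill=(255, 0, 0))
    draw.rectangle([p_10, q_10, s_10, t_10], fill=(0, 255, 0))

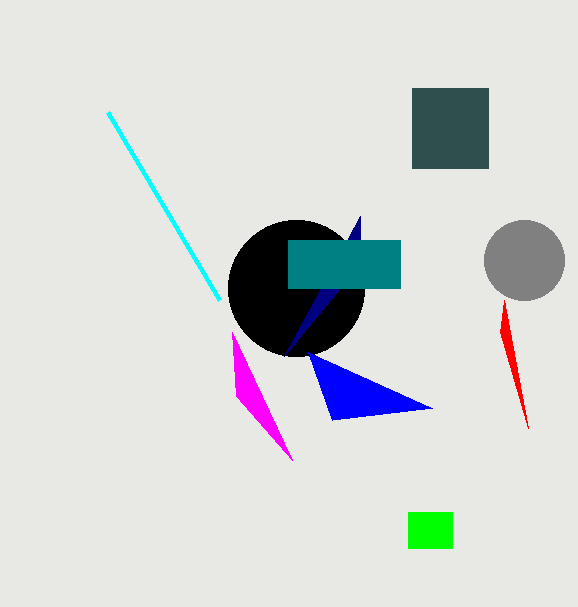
p_1 = 232; q_1 = 332; a_2 = 524; b_2 = 260; c_2 = 40; s_3 = 108; t_3 = 112; a_4 = 296; b_4 = 288; u_5 = 360; v_5 = 216; p_6 = 432; q_6 = 408; p_7 = 288; q_7 = 240; s_7 = 400; t_7 = 288; p_8 = 412; q_8 = 88; s_8 = 488; t_8 = 168; s_9 = 504; t_9 = 300; p_10 = 408; q_10 = 512; s_10 = 452; t_10 = 548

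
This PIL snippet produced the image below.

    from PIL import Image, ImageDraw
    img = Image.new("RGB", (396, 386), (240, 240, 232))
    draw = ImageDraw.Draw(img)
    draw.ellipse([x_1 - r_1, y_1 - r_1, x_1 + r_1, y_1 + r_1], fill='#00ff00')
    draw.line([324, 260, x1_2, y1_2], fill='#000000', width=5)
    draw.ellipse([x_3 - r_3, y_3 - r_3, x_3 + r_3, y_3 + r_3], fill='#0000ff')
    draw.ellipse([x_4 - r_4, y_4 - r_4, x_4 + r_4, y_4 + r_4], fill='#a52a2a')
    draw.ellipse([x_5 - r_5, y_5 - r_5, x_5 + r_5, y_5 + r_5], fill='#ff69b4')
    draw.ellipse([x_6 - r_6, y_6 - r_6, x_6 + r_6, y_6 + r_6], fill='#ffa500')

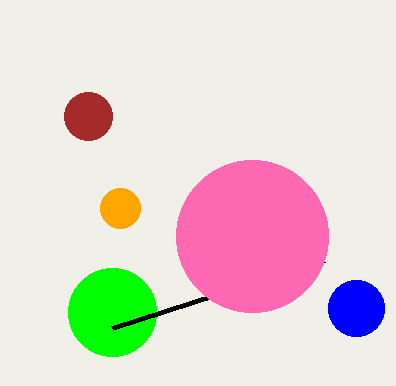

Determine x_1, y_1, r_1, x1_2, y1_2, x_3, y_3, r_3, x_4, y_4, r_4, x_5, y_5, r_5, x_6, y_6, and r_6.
x_1 = 112, y_1 = 312, r_1 = 44, x1_2 = 112, y1_2 = 328, x_3 = 356, y_3 = 308, r_3 = 28, x_4 = 88, y_4 = 116, r_4 = 24, x_5 = 252, y_5 = 236, r_5 = 76, x_6 = 120, y_6 = 208, r_6 = 20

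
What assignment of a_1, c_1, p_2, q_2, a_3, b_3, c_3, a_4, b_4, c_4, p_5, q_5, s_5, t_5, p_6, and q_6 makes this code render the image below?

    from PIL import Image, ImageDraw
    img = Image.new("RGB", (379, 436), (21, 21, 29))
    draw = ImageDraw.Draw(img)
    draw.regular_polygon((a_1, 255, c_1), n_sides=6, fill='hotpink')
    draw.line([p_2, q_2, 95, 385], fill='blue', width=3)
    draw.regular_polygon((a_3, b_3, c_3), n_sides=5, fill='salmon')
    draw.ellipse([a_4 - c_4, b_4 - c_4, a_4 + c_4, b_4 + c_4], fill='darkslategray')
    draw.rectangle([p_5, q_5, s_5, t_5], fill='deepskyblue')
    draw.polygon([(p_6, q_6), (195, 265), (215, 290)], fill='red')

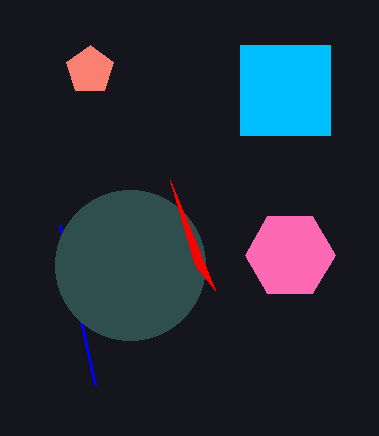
a_1 = 290
c_1 = 45
p_2 = 60
q_2 = 225
a_3 = 90
b_3 = 70
c_3 = 25
a_4 = 130
b_4 = 265
c_4 = 75
p_5 = 240
q_5 = 45
s_5 = 330
t_5 = 135
p_6 = 170
q_6 = 180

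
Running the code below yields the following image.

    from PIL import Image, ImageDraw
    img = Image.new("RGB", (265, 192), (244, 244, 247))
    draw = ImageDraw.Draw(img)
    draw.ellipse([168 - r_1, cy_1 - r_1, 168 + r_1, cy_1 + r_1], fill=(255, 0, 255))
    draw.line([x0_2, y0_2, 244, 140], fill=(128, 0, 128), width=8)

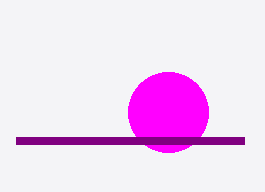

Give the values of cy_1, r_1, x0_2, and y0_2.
cy_1 = 112, r_1 = 40, x0_2 = 16, y0_2 = 140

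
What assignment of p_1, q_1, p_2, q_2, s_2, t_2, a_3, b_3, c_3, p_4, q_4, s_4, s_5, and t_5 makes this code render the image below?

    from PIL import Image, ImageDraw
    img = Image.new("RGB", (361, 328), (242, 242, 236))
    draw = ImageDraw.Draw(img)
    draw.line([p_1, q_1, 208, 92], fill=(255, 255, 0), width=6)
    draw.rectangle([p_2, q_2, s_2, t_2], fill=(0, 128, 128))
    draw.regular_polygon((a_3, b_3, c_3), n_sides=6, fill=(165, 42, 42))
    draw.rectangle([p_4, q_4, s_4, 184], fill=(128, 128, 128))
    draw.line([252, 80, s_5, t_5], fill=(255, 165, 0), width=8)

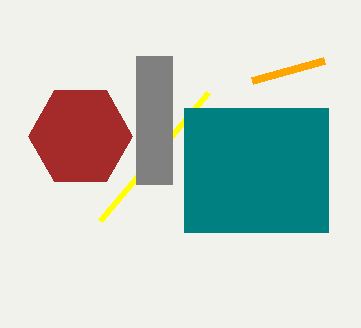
p_1 = 100, q_1 = 220, p_2 = 184, q_2 = 108, s_2 = 328, t_2 = 232, a_3 = 80, b_3 = 136, c_3 = 52, p_4 = 136, q_4 = 56, s_4 = 172, s_5 = 324, t_5 = 60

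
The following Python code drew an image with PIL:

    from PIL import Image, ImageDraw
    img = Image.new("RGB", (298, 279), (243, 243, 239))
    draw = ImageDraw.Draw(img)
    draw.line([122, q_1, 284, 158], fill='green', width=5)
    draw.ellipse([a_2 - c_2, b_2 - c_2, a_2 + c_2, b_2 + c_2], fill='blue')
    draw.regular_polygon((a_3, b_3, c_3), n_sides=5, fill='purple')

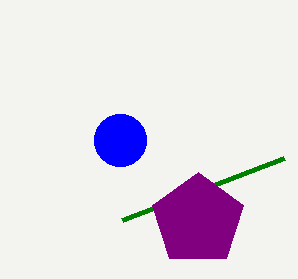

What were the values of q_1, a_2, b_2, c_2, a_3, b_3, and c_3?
q_1 = 220; a_2 = 120; b_2 = 140; c_2 = 26; a_3 = 198; b_3 = 220; c_3 = 48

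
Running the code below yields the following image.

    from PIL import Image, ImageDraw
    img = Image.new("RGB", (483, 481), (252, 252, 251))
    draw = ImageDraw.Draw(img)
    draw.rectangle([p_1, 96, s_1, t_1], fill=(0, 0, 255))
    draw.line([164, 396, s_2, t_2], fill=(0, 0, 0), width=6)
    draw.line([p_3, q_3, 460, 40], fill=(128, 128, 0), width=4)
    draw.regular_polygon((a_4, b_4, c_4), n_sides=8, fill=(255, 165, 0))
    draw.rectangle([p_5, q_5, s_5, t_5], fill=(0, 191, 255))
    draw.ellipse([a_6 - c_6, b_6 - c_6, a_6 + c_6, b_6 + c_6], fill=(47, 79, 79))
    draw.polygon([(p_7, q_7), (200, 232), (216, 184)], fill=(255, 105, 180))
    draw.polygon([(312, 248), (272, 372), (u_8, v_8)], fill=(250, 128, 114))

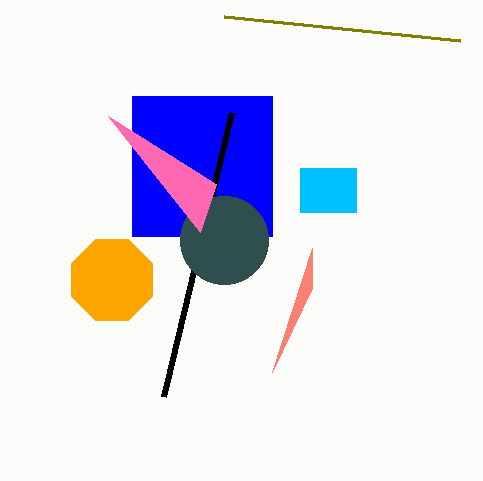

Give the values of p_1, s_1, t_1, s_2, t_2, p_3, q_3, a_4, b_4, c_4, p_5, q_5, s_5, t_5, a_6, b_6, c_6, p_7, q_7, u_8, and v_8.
p_1 = 132
s_1 = 272
t_1 = 236
s_2 = 232
t_2 = 112
p_3 = 224
q_3 = 16
a_4 = 112
b_4 = 280
c_4 = 44
p_5 = 300
q_5 = 168
s_5 = 356
t_5 = 212
a_6 = 224
b_6 = 240
c_6 = 44
p_7 = 108
q_7 = 116
u_8 = 312
v_8 = 288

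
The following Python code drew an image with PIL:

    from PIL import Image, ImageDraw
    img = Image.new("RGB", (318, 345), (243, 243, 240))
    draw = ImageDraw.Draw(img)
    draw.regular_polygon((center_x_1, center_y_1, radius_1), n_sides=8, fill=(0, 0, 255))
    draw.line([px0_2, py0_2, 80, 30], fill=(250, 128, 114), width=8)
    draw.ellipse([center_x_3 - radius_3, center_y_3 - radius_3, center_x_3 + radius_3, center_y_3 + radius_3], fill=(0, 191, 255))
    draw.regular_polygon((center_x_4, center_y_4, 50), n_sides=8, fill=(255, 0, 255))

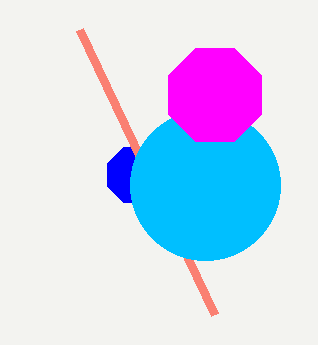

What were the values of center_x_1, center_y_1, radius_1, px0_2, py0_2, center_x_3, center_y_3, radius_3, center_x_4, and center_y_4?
center_x_1 = 135; center_y_1 = 175; radius_1 = 30; px0_2 = 215; py0_2 = 315; center_x_3 = 205; center_y_3 = 185; radius_3 = 75; center_x_4 = 215; center_y_4 = 95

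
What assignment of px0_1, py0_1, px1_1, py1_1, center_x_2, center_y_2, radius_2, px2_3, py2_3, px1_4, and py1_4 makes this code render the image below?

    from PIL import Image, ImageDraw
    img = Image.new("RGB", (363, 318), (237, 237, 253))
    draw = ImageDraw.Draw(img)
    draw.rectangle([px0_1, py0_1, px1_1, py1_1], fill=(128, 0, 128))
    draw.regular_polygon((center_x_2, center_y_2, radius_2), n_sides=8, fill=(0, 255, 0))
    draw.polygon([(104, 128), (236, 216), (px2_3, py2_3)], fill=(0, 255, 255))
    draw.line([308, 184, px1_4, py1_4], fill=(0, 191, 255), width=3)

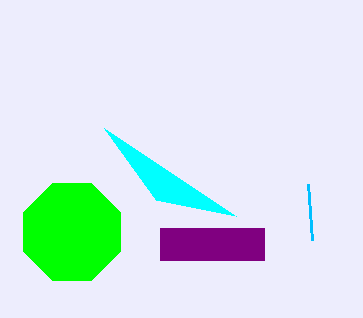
px0_1 = 160, py0_1 = 228, px1_1 = 264, py1_1 = 260, center_x_2 = 72, center_y_2 = 232, radius_2 = 52, px2_3 = 156, py2_3 = 200, px1_4 = 312, py1_4 = 240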